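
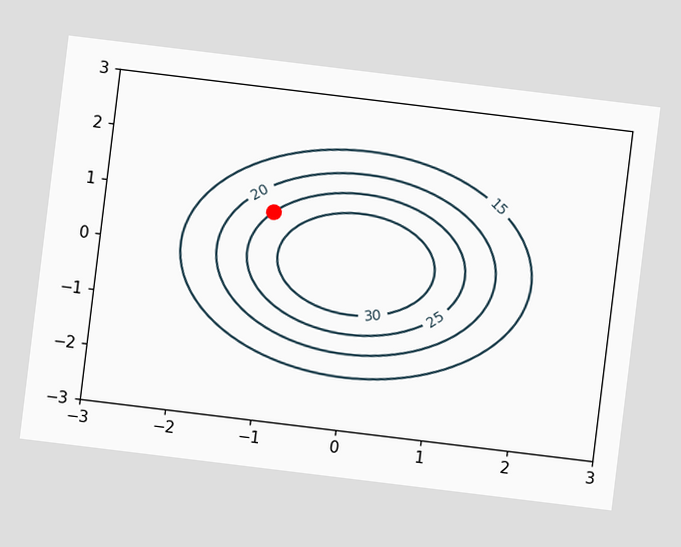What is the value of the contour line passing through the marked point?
25

The chart is tilted about 7° clockwise. The marked point sits on the contour labelled 25.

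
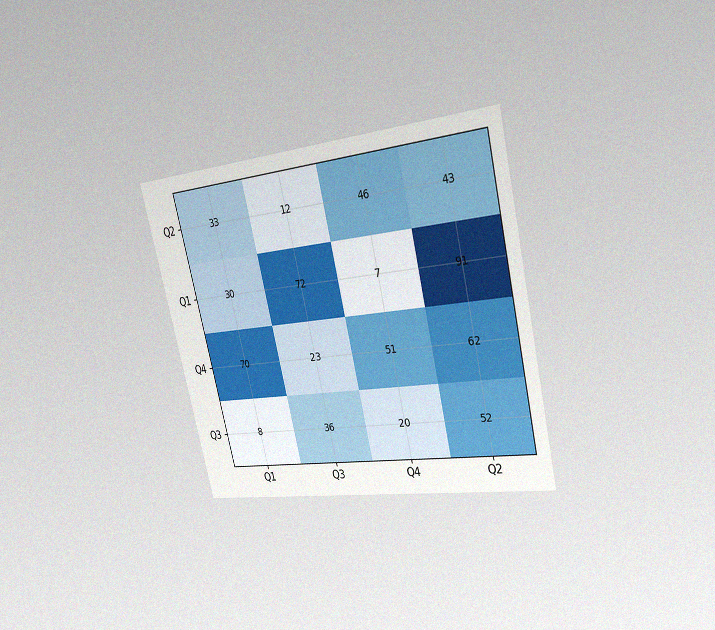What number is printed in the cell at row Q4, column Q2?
The chart is tilted about 14° counter-clockwise and viewed slightly from the right, with some photo noise. The (Q4, Q2) cell reads 62.

62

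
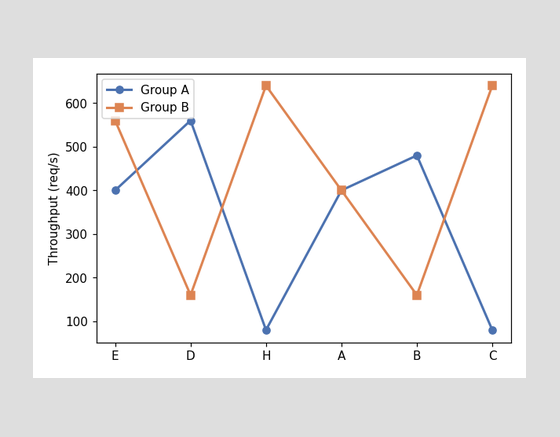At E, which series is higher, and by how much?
Group B, by 160req/s

At E, Group B sits above the other line by 160req/s.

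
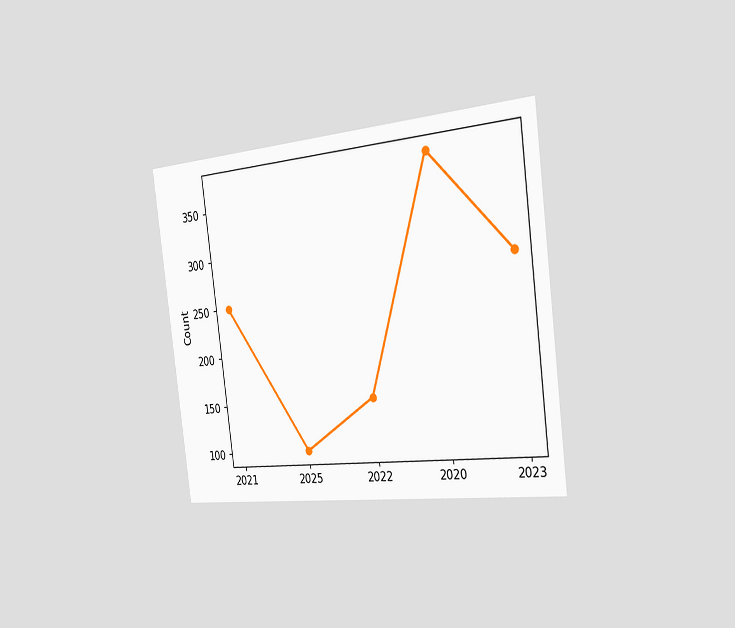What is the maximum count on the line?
The chart is tilted about 7° counter-clockwise and viewed slightly from the right. The highest point is at 2020, and reading across to the y-axis gives 375.

375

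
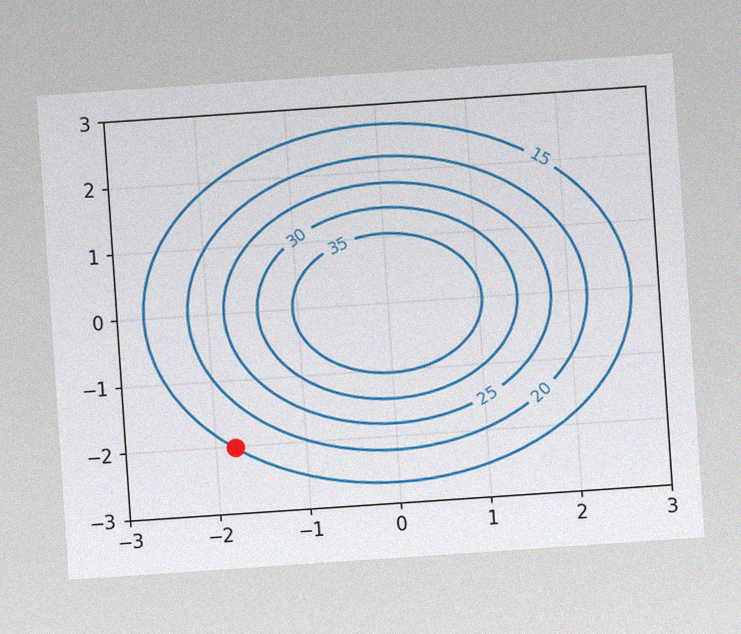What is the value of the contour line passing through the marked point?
The chart is tilted about 4° counter-clockwise, with some photo noise. The marked point sits on the contour labelled 15.

15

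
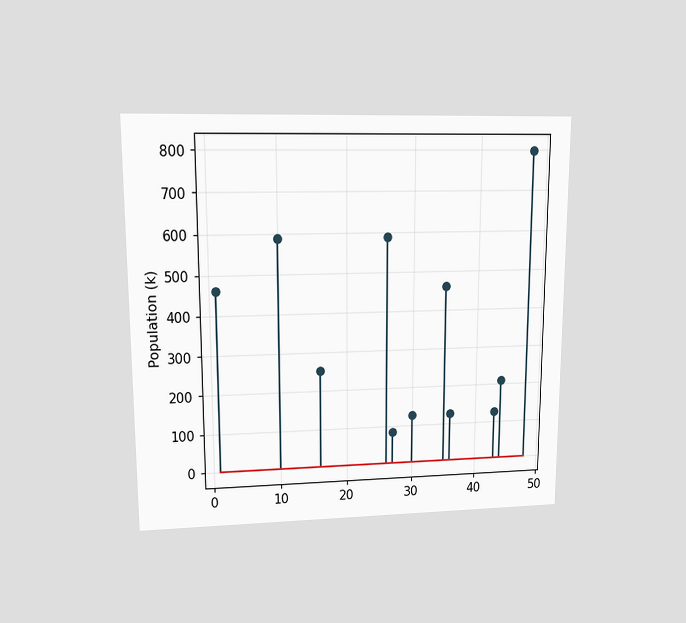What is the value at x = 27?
The chart is viewed at a slight angle. The stem at x=27 reaches 84k.

84k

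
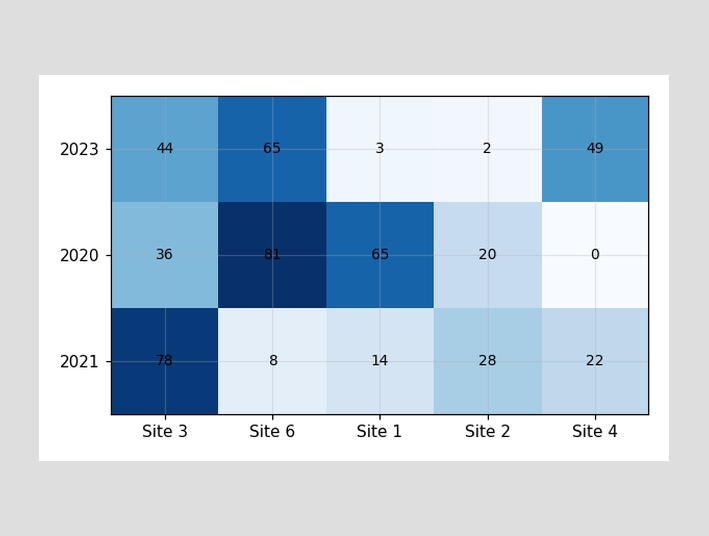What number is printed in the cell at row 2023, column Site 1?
3

The (2023, Site 1) cell reads 3.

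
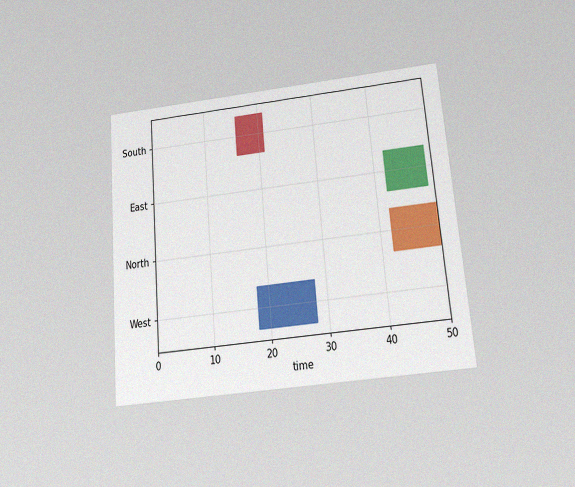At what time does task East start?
The chart is tilted about 5° counter-clockwise and viewed slightly from below, with some photo noise. The East bar begins at t=42.

42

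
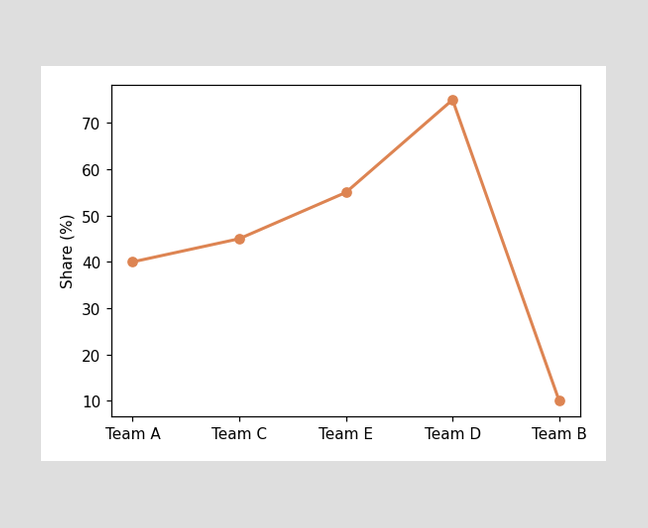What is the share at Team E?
At Team E, the line is at 55%.

55%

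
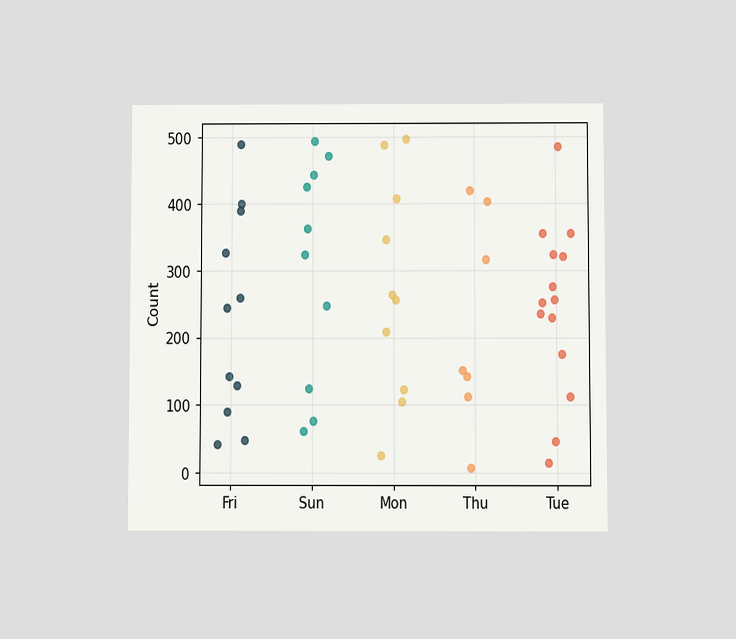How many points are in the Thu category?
The chart is viewed at a slight angle. Counting the markers in the Thu column gives 7.

7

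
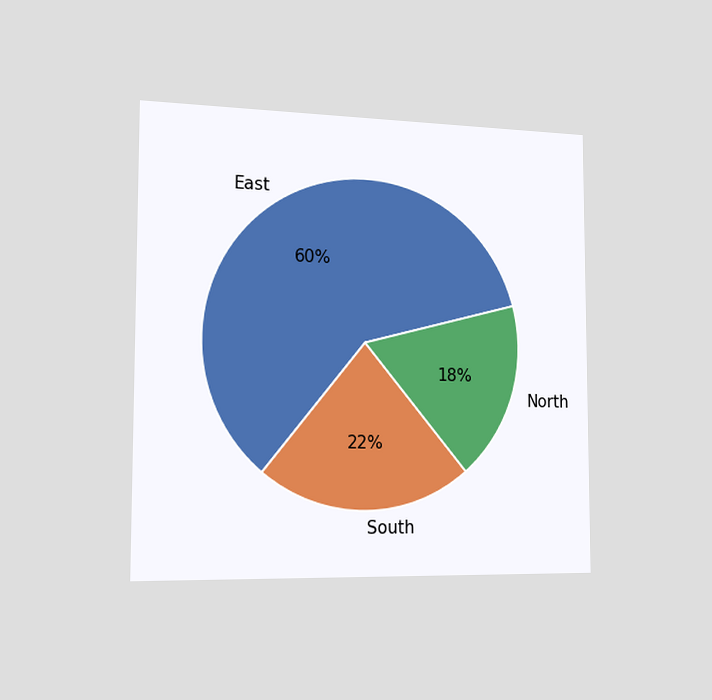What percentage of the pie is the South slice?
22%

The chart is viewed slightly from the left. The South slice takes up 22% of the pie.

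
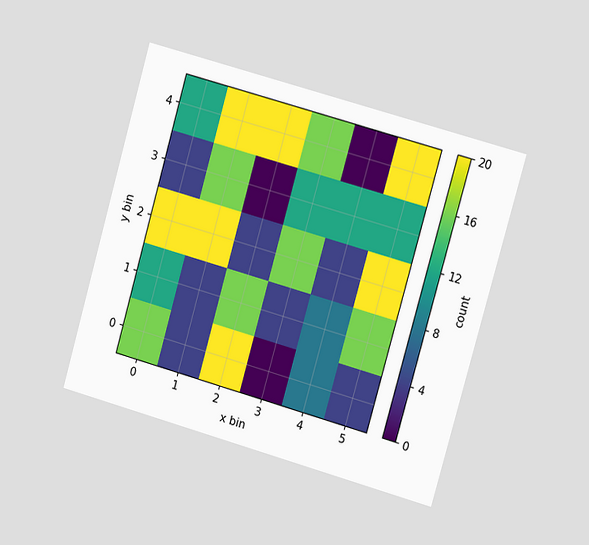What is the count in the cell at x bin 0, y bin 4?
12

The chart is tilted about 16° clockwise and viewed slightly from the right. Matching the cell (0, 4) against the colorbar gives 12.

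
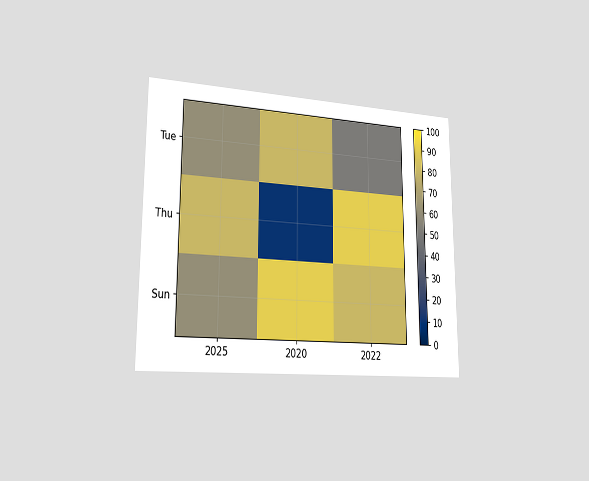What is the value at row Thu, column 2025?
80

The chart is viewed slightly from the left. Matching cell (Thu, 2025) against the colorbar gives 80.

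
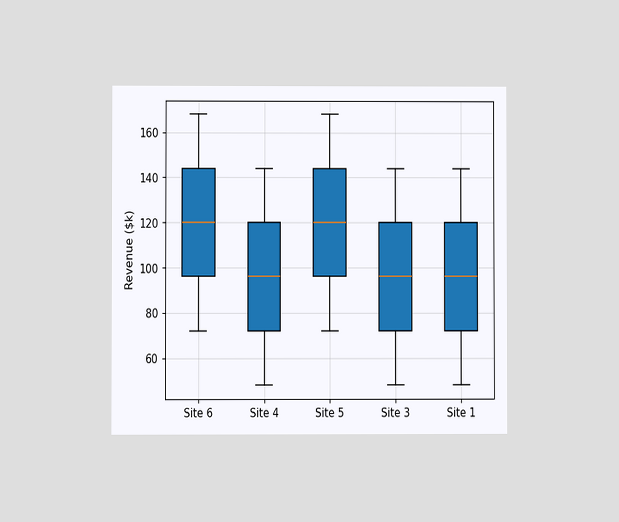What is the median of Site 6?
The chart is viewed at a slight angle. The median line in the Site 6 box sits at $120k.

$120k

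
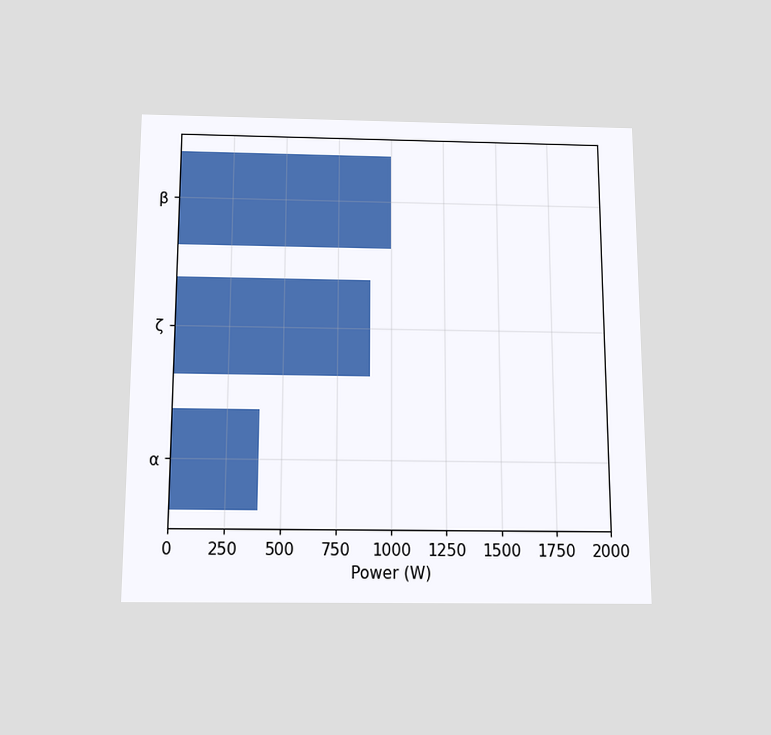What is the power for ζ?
900W

The chart is viewed slightly from below. Reading along the chart's x-axis, the ζ bar reaches 900W.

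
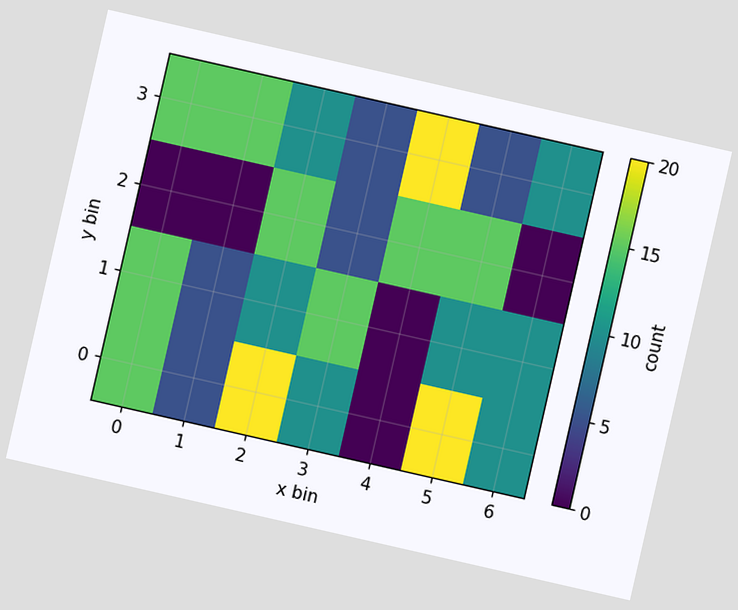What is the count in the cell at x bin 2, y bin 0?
The chart is tilted about 13° clockwise. Matching the cell (2, 0) against the colorbar gives 20.

20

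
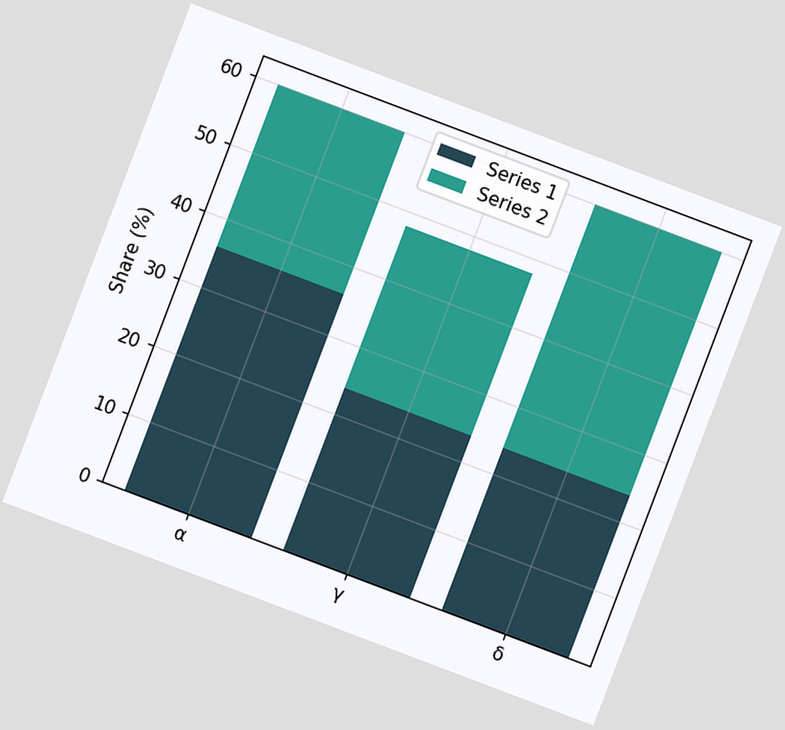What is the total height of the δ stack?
60%

The chart is tilted about 21° clockwise. The δ stack's top reaches 60% on the y-axis.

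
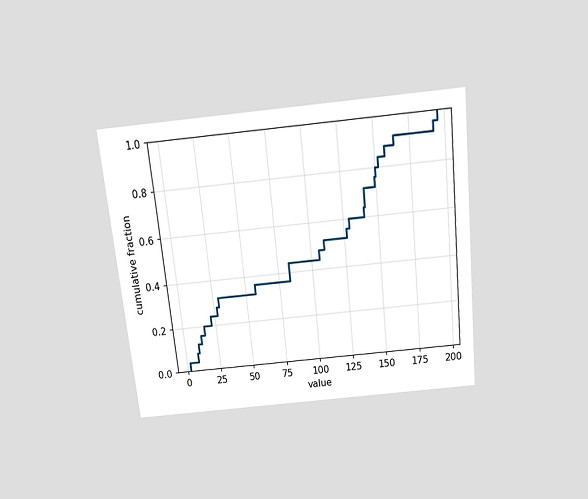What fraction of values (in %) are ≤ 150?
The chart is tilted about 6° counter-clockwise and viewed slightly from above. At x=150 the ECDF step is at 80%.

80%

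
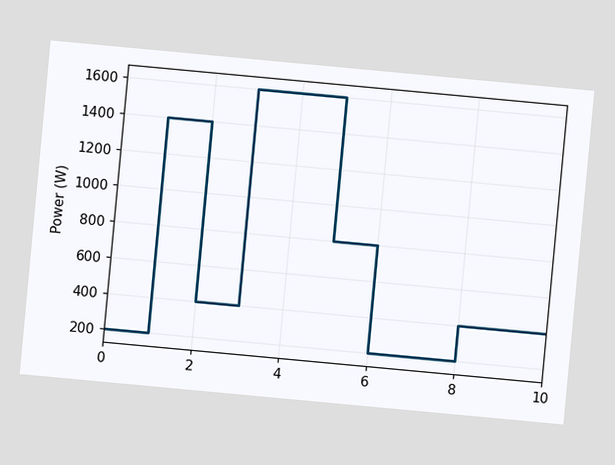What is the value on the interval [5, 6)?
800W

The chart is tilted about 5° clockwise. On [5, 6) the step sits at 800W.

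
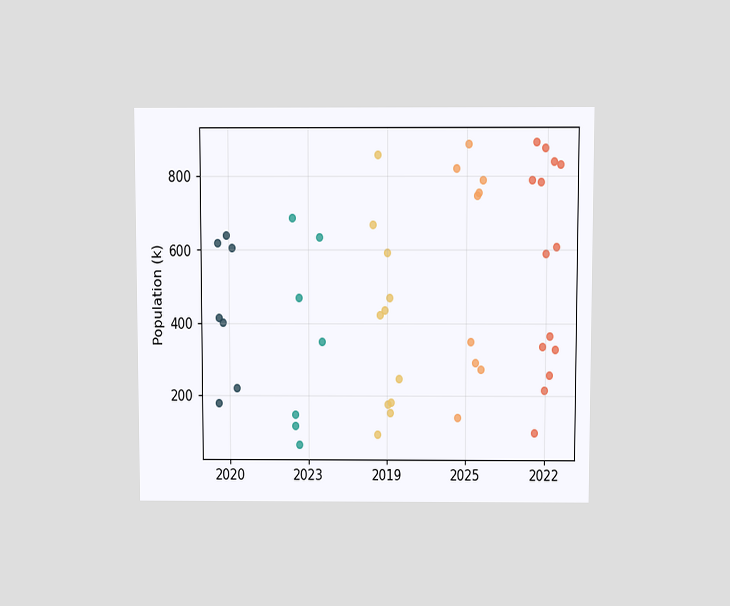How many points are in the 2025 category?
The chart is viewed slightly from above. Counting the markers in the 2025 column gives 9.

9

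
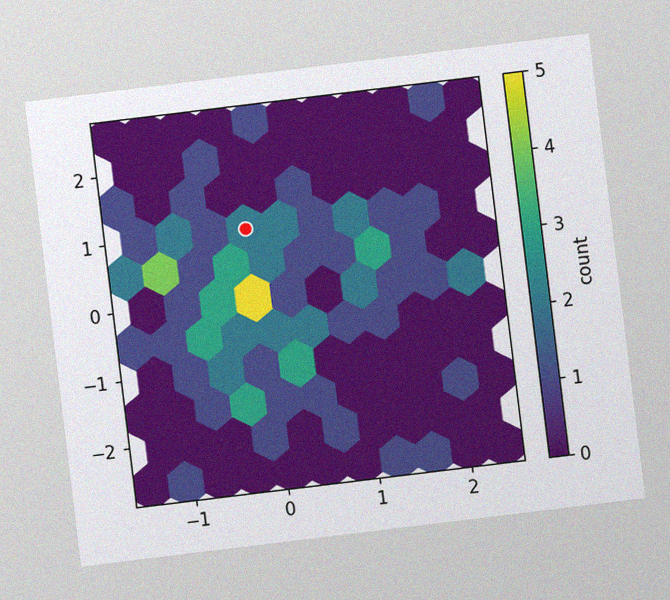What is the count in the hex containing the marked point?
2

The chart is tilted about 7° counter-clockwise, with some photo noise. The marked hex reads 2 on the colorbar.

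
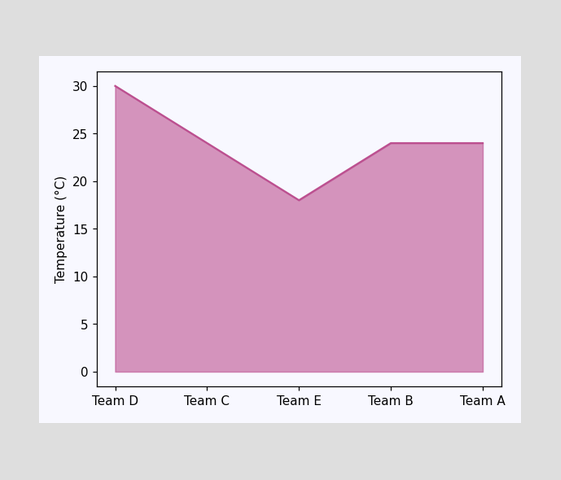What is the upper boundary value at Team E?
At Team E the upper boundary is at 18°C.

18°C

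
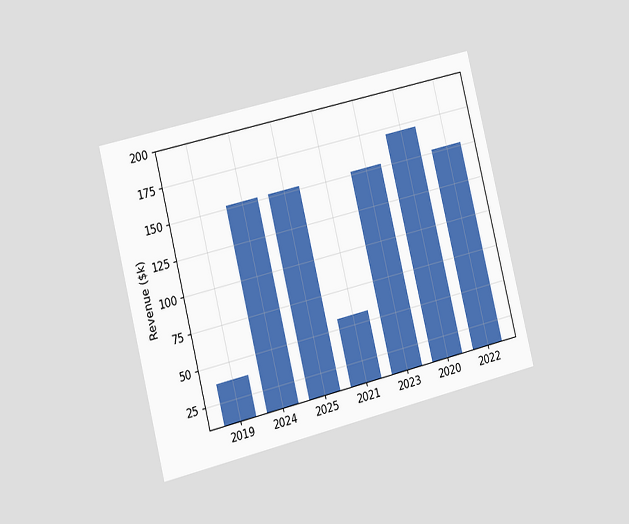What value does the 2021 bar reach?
The chart is tilted about 14° counter-clockwise and viewed slightly from the left. Reading along the chart's y-axis, the 2021 bar reaches $57k.

$57k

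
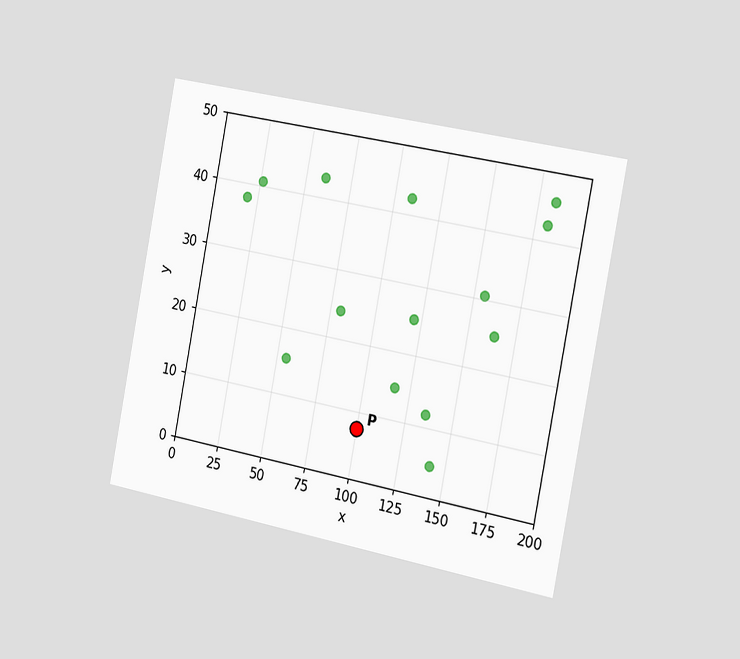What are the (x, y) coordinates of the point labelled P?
(100, 7.5)

The chart is tilted about 11° clockwise and viewed slightly from the right. Following the gridlines from P to each axis, P sits at (100, 7.5).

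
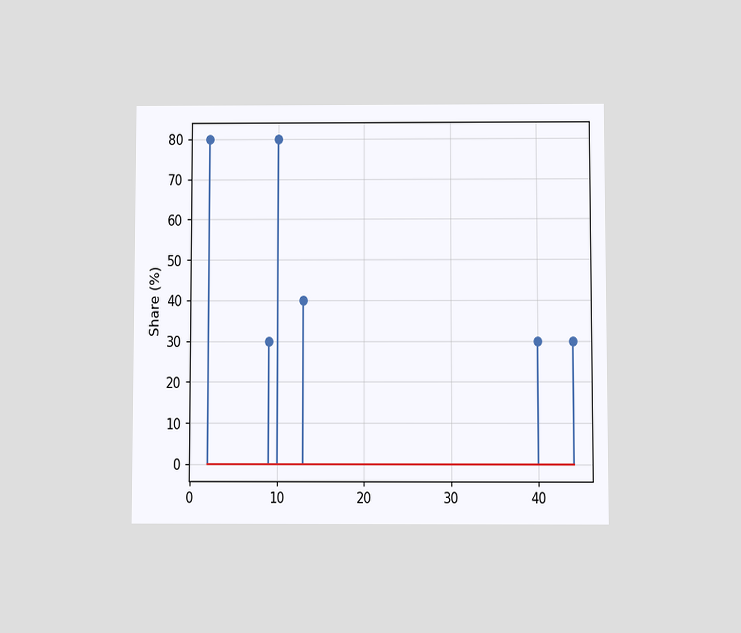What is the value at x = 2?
The chart is viewed slightly from below. The stem at x=2 reaches 80%.

80%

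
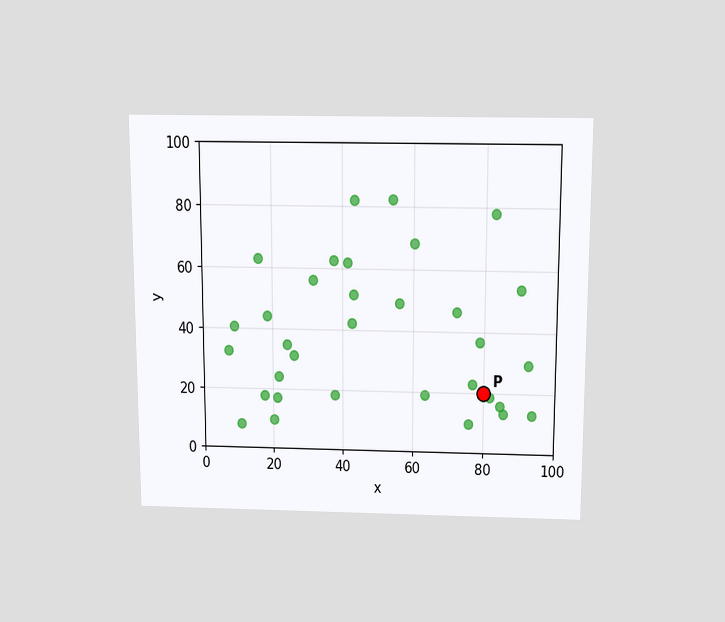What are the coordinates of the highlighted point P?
The chart is viewed slightly from above. Following the gridlines from P to each axis, P sits at (80, 20).

(80, 20)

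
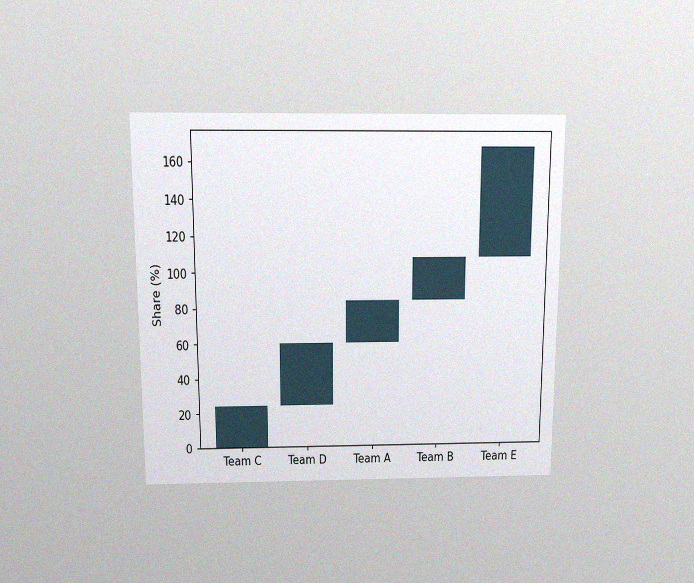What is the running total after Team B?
The chart is viewed slightly from above, with some photo noise. After Team B the running total reaches 108%.

108%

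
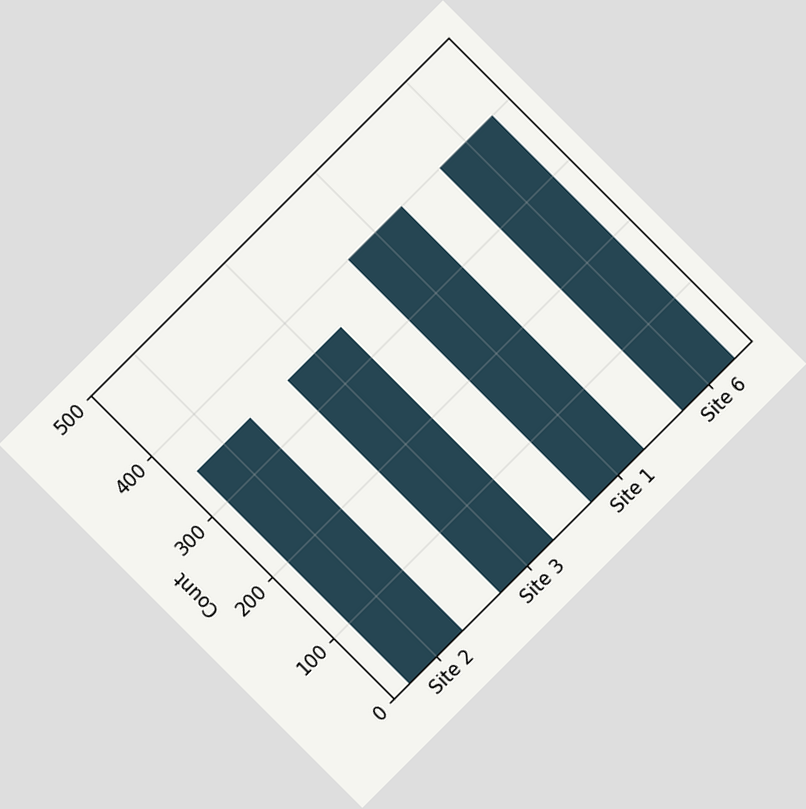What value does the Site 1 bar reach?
The chart is tilted about 45° counter-clockwise. Reading along the chart's y-axis, the Site 1 bar reaches 400.

400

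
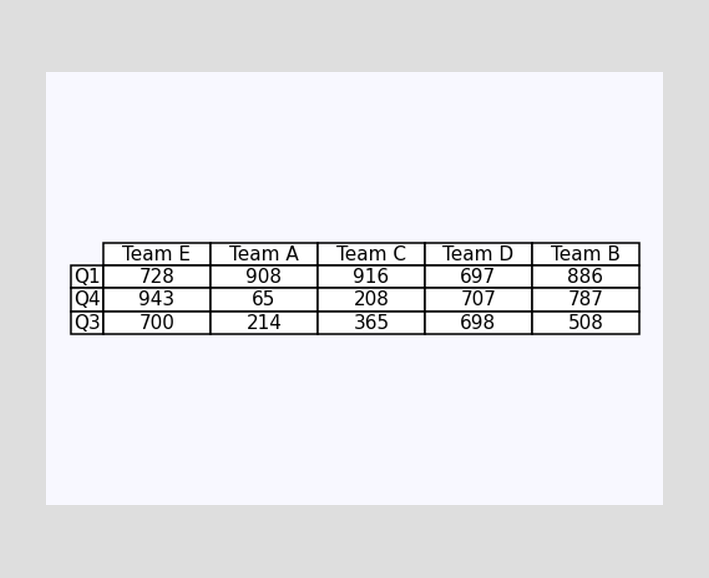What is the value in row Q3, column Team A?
The (Q3, Team A) cell reads 214.

214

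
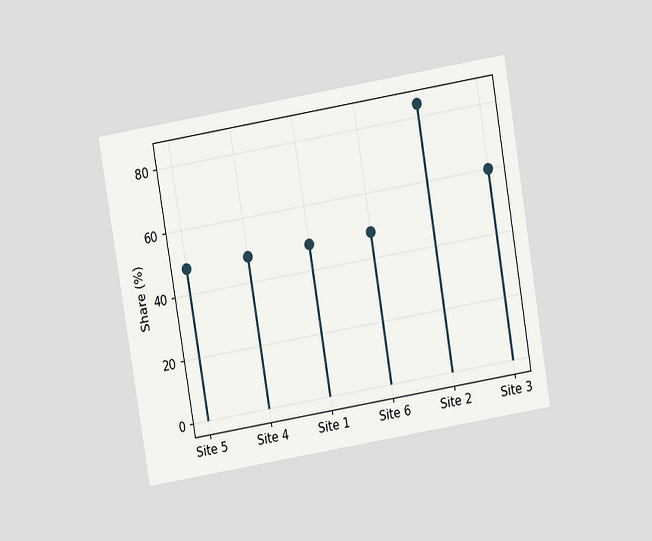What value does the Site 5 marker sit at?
The chart is tilted about 9° counter-clockwise and viewed at a slight angle. The Site 5 marker sits at 48%.

48%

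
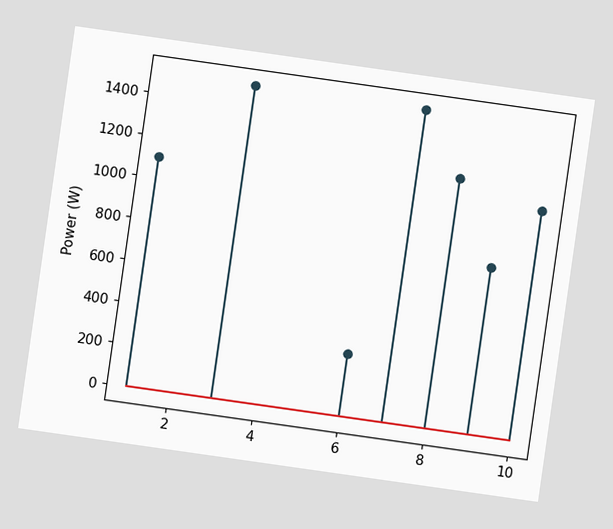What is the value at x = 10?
The chart is tilted about 8° clockwise. The stem at x=10 reaches 1100W.

1100W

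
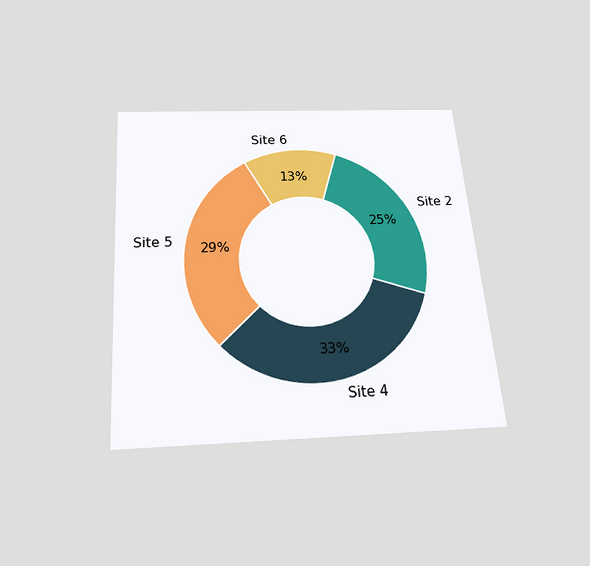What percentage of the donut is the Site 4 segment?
33%

The chart is tilted about 4° counter-clockwise and viewed slightly from below. The Site 4 segment takes up 33% of the ring.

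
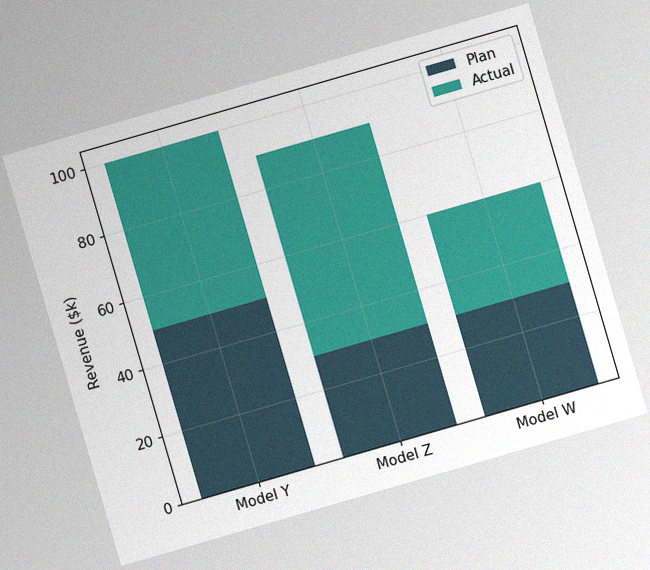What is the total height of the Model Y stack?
$100k

The chart is tilted about 16° counter-clockwise, with some photo noise. The Model Y stack's top reaches $100k on the y-axis.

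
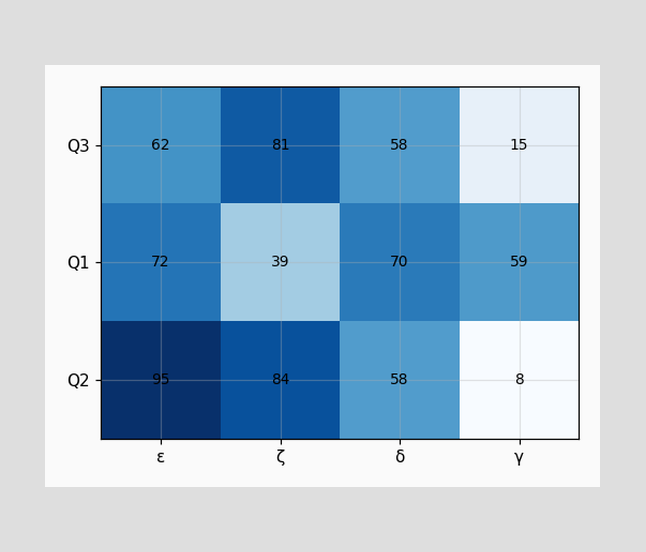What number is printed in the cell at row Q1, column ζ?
The (Q1, ζ) cell reads 39.

39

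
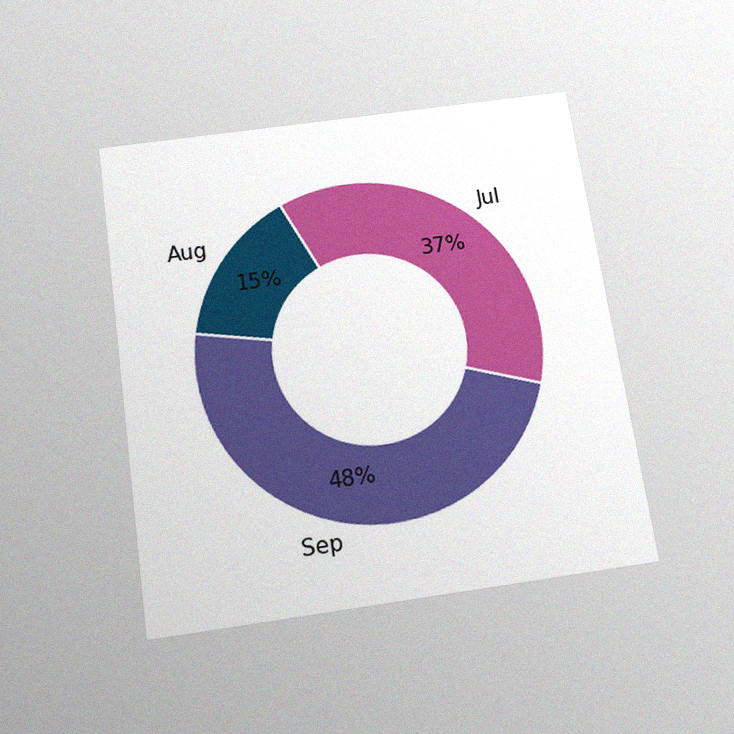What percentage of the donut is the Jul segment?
37%

The chart is tilted about 8° counter-clockwise and viewed slightly from below, with some photo noise. The Jul segment takes up 37% of the ring.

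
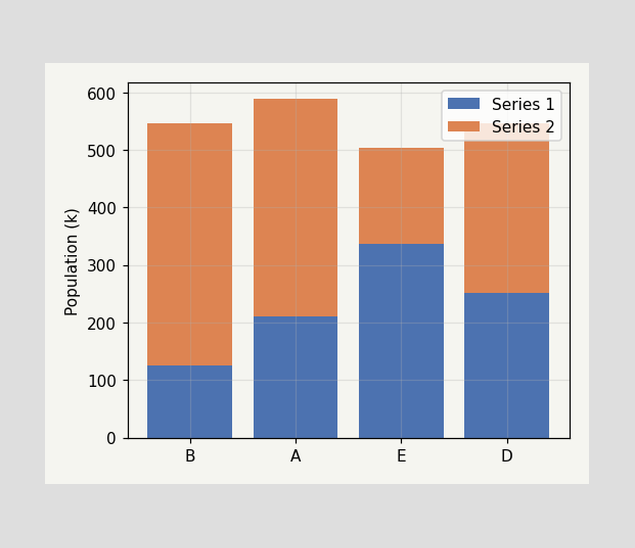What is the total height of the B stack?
The B stack's top reaches 546k on the y-axis.

546k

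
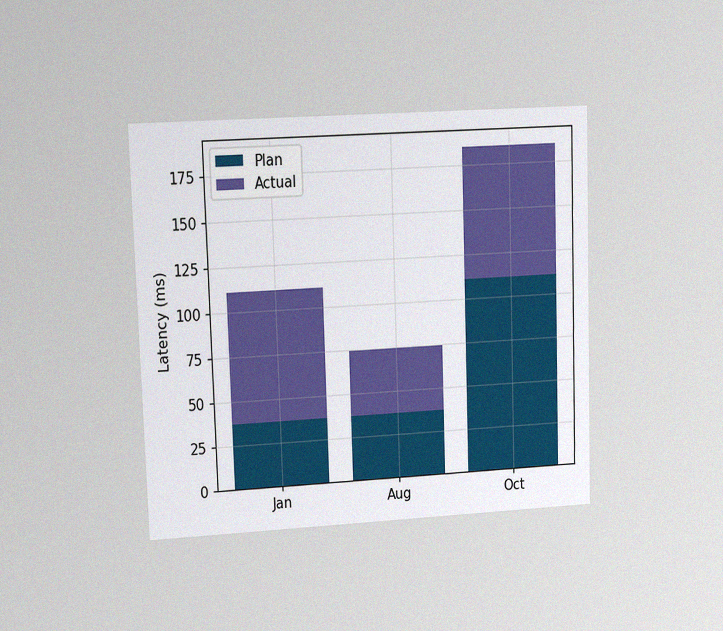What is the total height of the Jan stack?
The chart is viewed at a slight angle, with some photo noise. The Jan stack's top reaches 111ms on the y-axis.

111ms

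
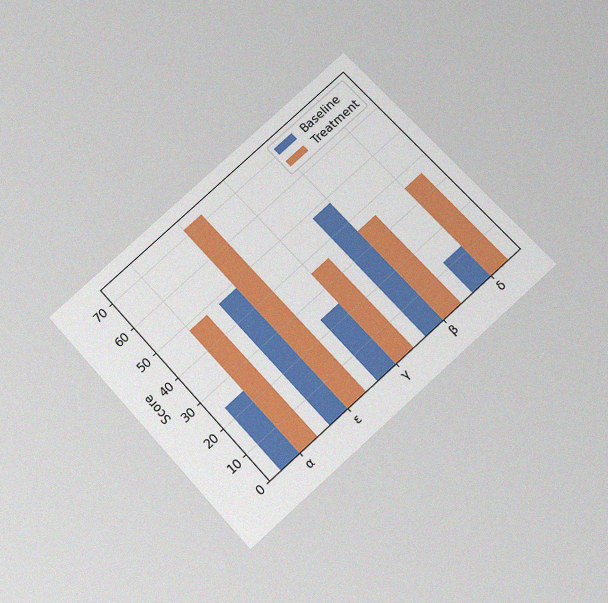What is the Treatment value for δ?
The chart is tilted about 42° counter-clockwise and viewed slightly from below, with some photo noise. The Treatment bar at δ reaches 36 on the y-axis.

36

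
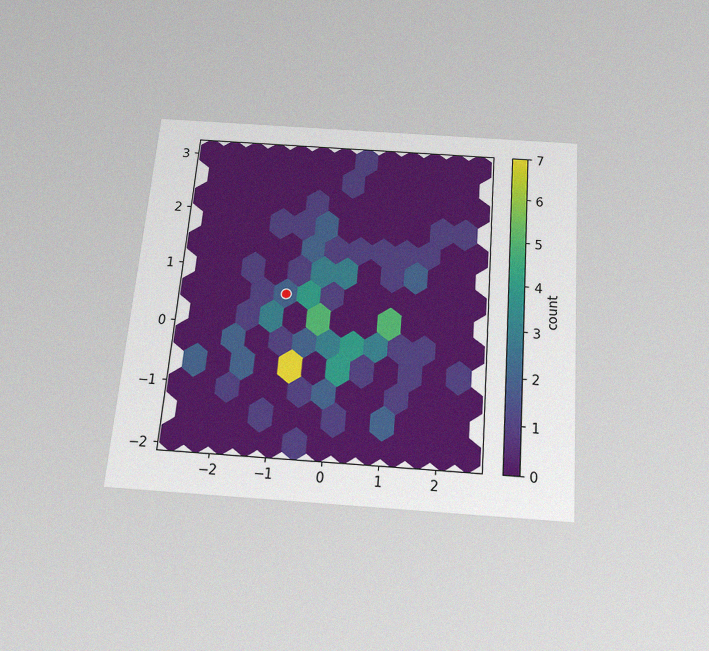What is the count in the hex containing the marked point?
2

The chart is tilted about 5° clockwise and viewed slightly from below, with some photo noise. The marked hex reads 2 on the colorbar.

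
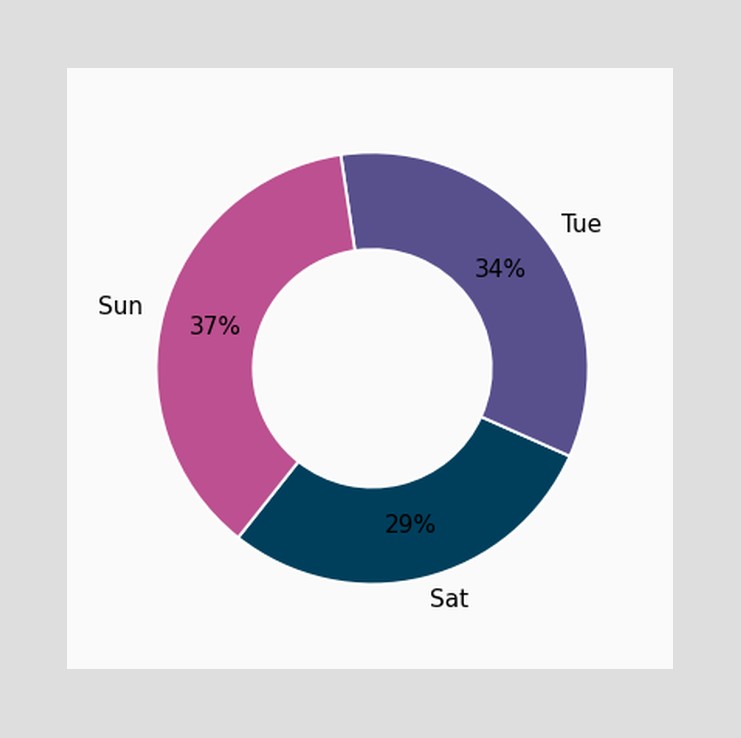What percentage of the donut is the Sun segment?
37%

The Sun segment takes up 37% of the ring.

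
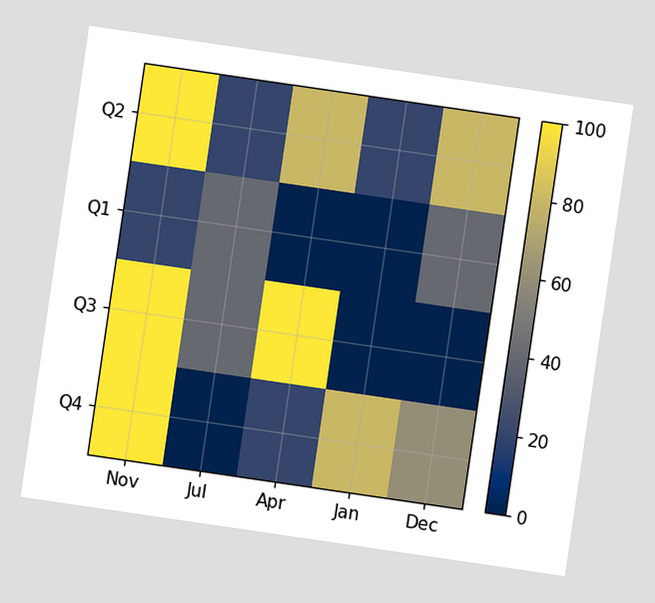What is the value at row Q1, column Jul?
40

The chart is tilted about 8° clockwise. Matching cell (Q1, Jul) against the colorbar gives 40.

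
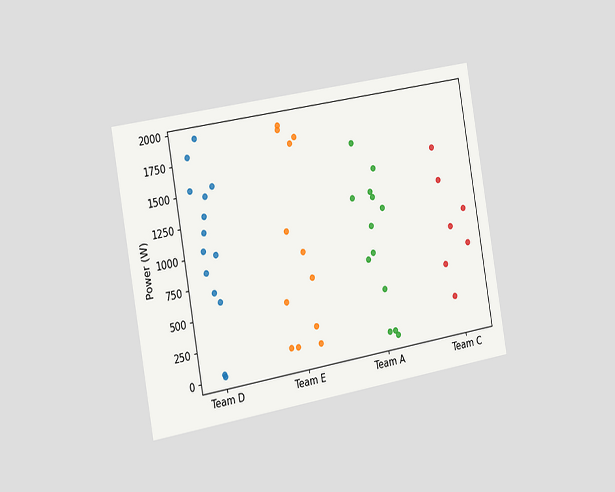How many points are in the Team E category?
12

The chart is tilted about 10° counter-clockwise and viewed slightly from the left. Counting the markers in the Team E column gives 12.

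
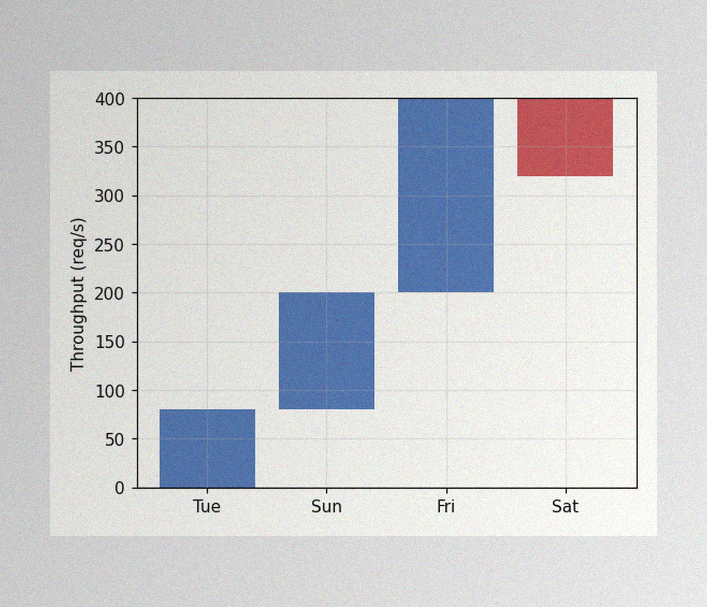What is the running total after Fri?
The image has some photo noise and uneven lighting. After Fri the running total reaches 400req/s.

400req/s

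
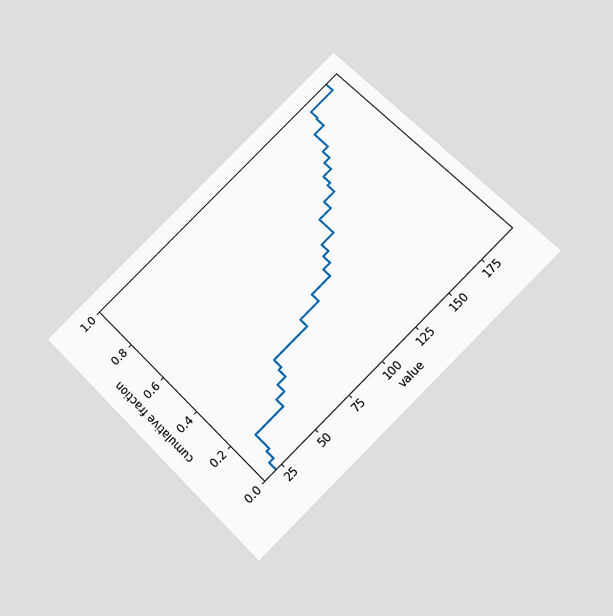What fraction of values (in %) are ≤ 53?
The chart is tilted about 45° counter-clockwise and viewed slightly from below. At x=53 the ECDF step is at 24%.

24%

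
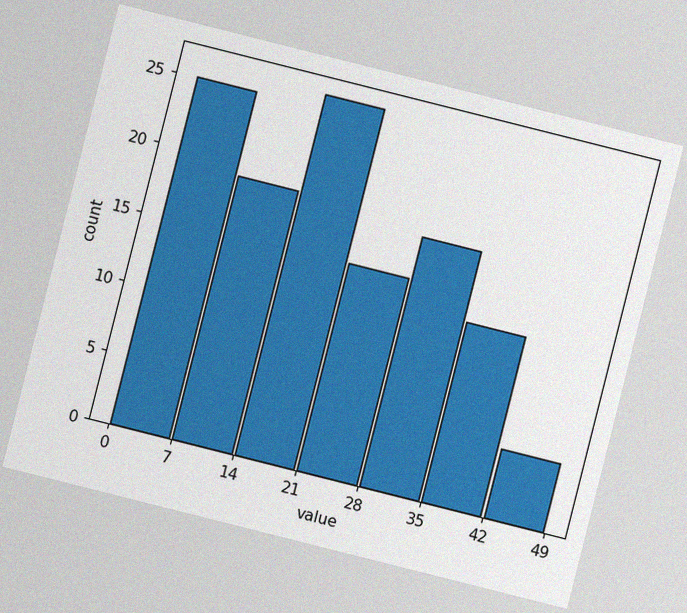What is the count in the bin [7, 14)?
19

The chart is tilted about 14° clockwise, with some photo noise. The [7, 14) bin has height 19.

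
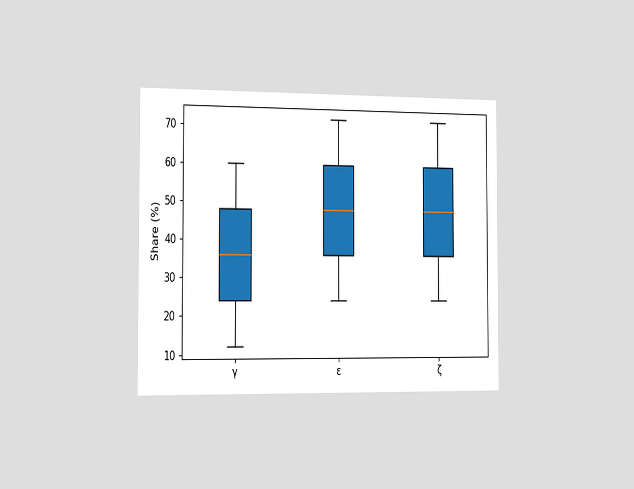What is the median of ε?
48%

The chart is viewed slightly from the left. The median line in the ε box sits at 48%.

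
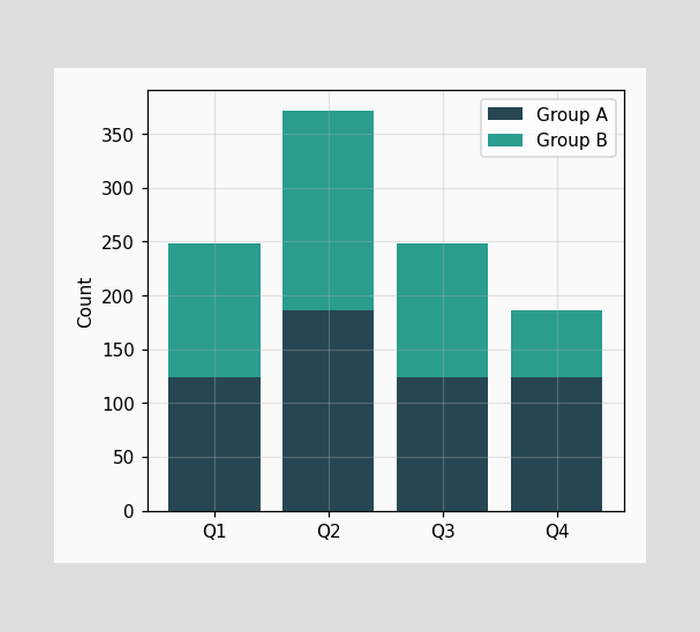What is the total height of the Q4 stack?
The Q4 stack's top reaches 186 on the y-axis.

186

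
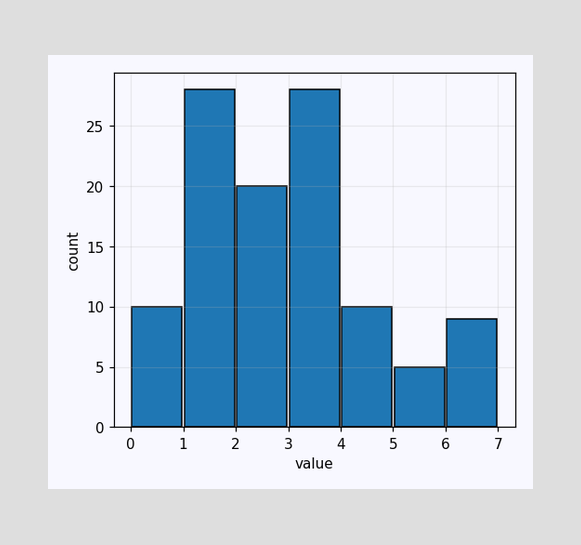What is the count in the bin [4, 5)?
The [4, 5) bin has height 10.

10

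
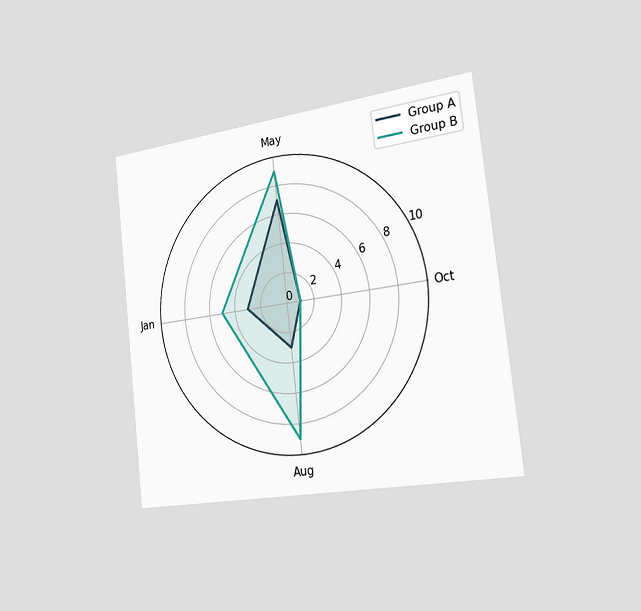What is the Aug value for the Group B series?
9

The chart is tilted about 6° counter-clockwise and viewed slightly from the right. On the Aug axis, Group B reaches 9.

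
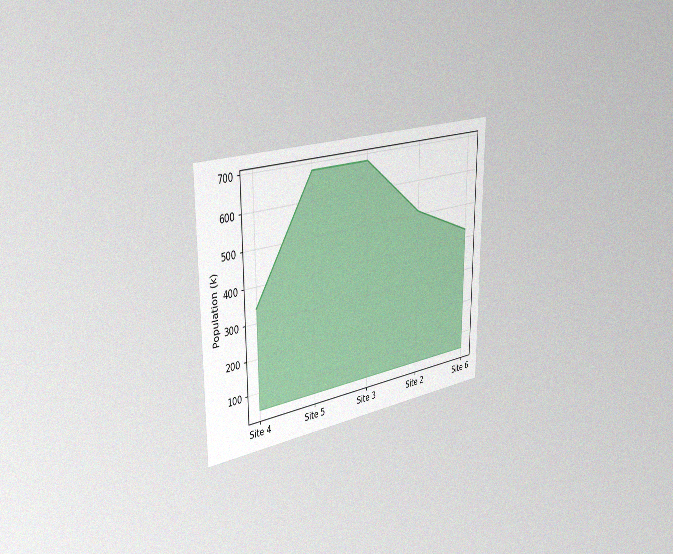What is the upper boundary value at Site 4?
The chart is viewed slightly from the left, with some photo noise. At Site 4 the upper boundary is at 340k.

340k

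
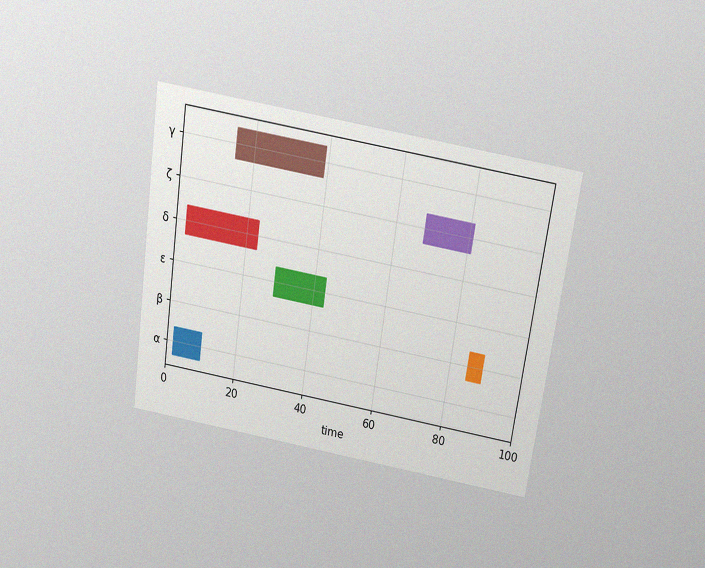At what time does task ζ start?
68

The chart is tilted about 8° clockwise and viewed slightly from above, with some photo noise. The ζ bar begins at t=68.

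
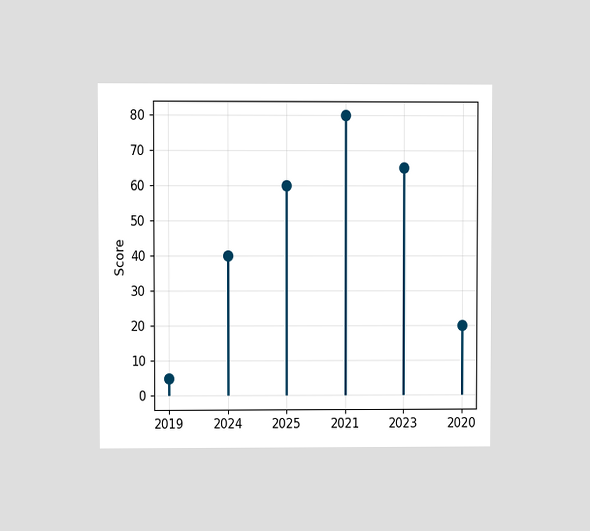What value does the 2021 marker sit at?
80

The chart is viewed at a slight angle. The 2021 marker sits at 80.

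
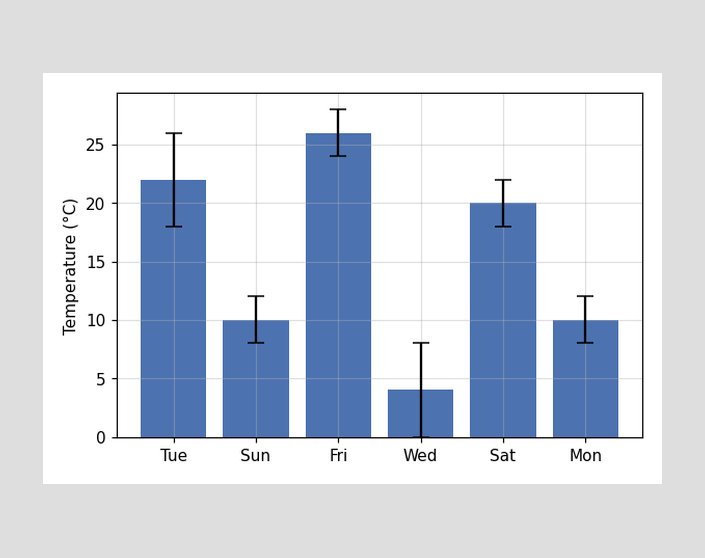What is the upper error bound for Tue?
26°C

The Tue bar's upper whisker reaches 26°C.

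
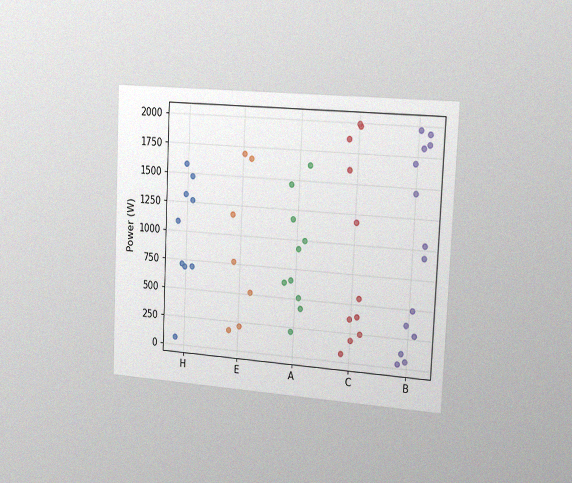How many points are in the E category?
7

The chart is tilted about 3° clockwise and viewed slightly from the right, with some photo noise. Counting the markers in the E column gives 7.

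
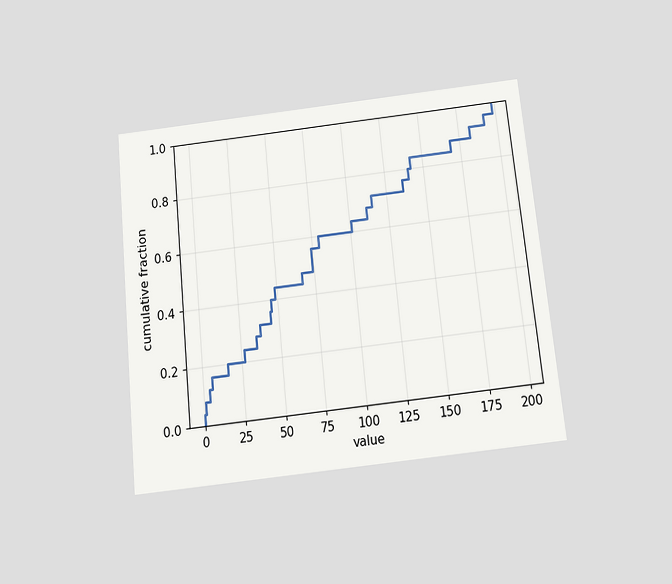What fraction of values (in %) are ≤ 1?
The chart is tilted about 6° counter-clockwise and viewed slightly from below. At x=1 the ECDF step is at 8%.

8%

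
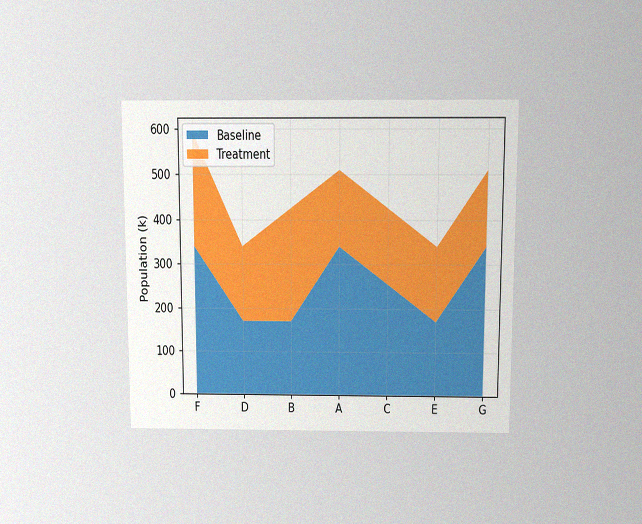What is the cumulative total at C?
The chart is viewed slightly from above, with some photo noise. The stacked total at C reaches 425k.

425k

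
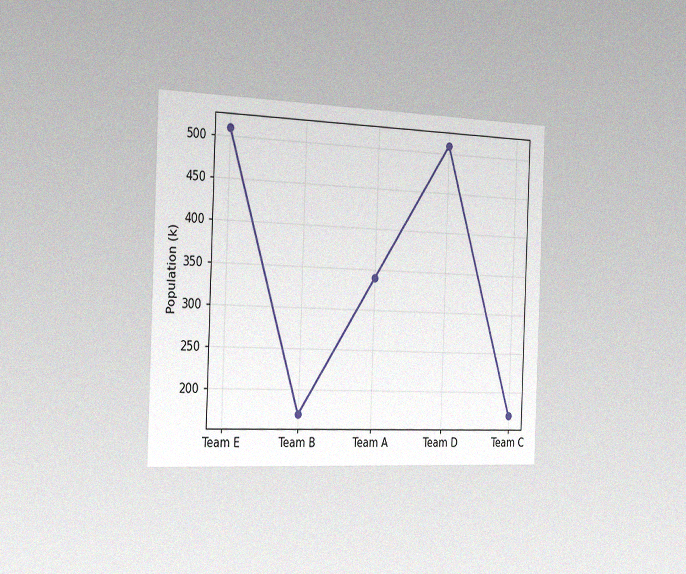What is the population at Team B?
The chart is tilted about 2° clockwise and viewed slightly from the left, with some photo noise. At Team B, the line is at 170k.

170k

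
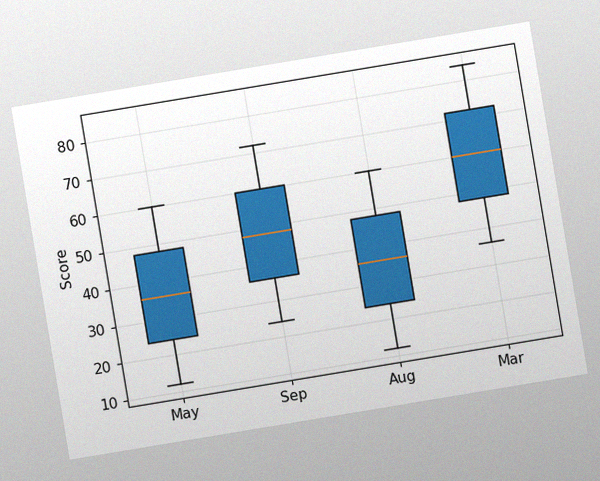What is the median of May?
The chart is tilted about 9° counter-clockwise, with some photo noise. The median line in the May box sits at 36.

36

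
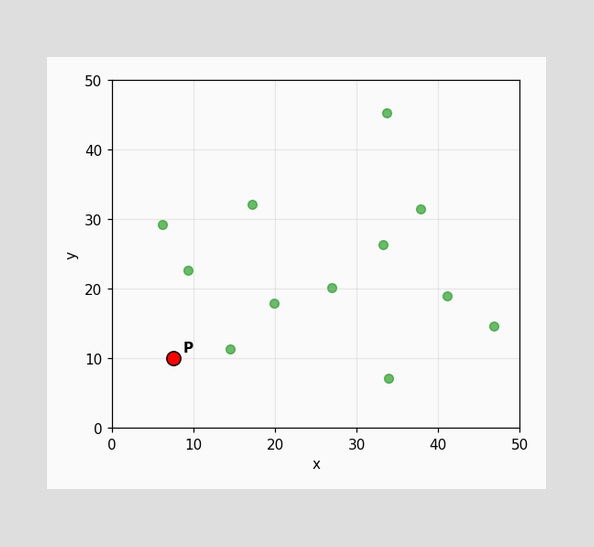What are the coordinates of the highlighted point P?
(7.5, 10)

Following the gridlines from P to each axis, P sits at (7.5, 10).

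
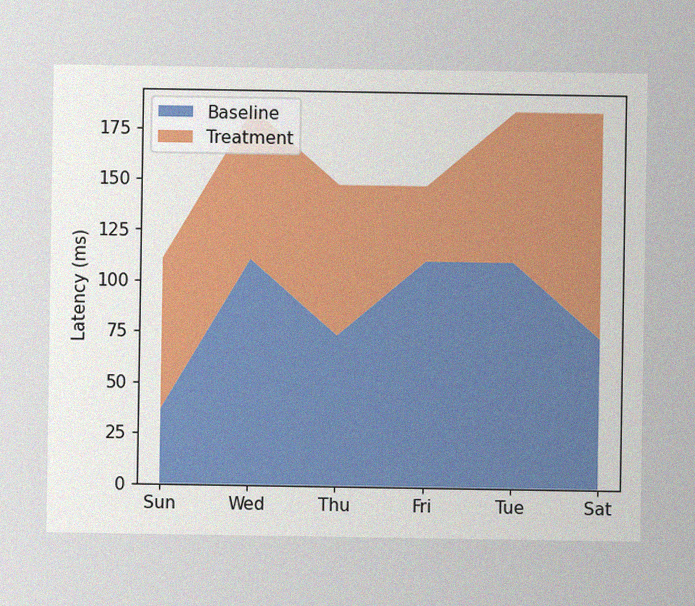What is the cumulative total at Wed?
185ms

The image has some photo noise and uneven lighting. The stacked total at Wed reaches 185ms.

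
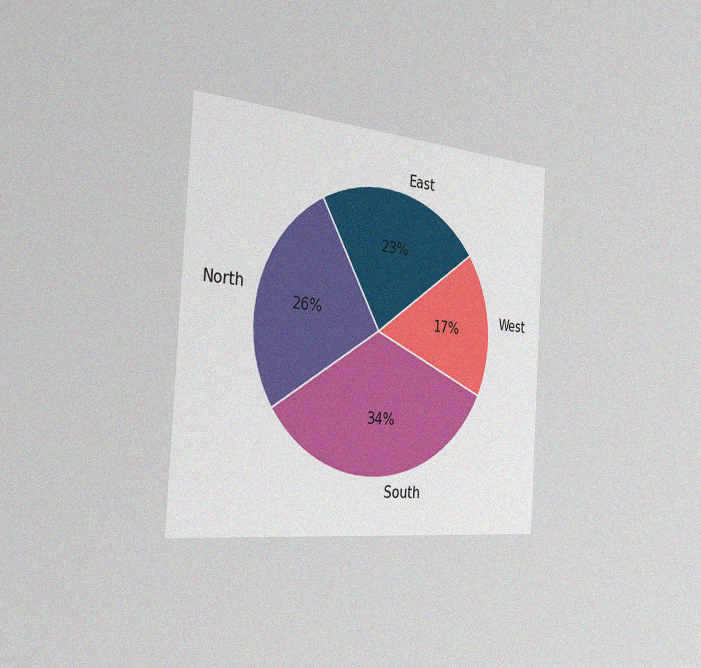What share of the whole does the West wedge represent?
The chart is tilted about 4° clockwise and viewed slightly from the left, with some photo noise. The West slice takes up 17% of the pie.

17%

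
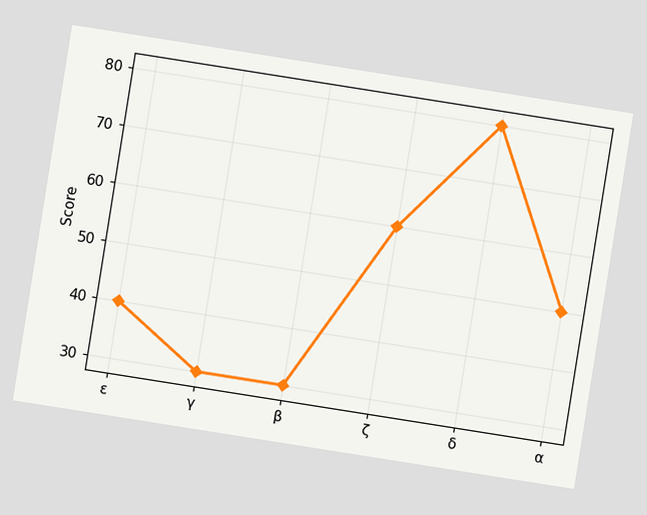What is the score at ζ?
The chart is tilted about 9° clockwise. At ζ, the line is at 60.

60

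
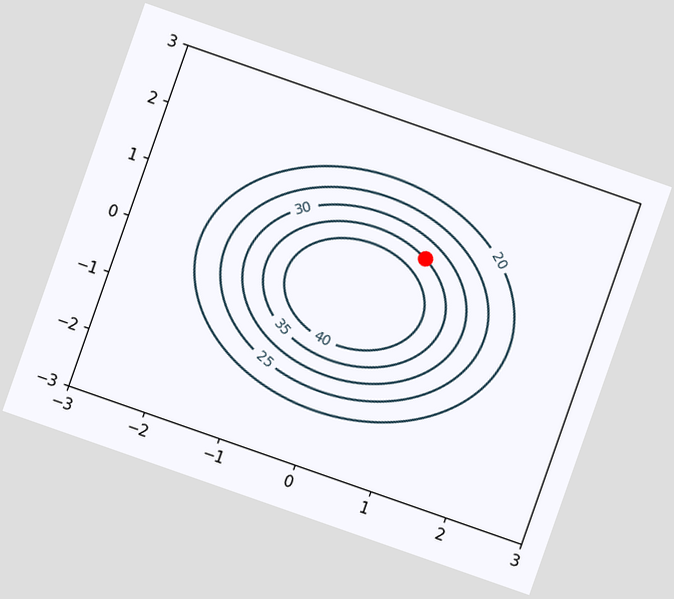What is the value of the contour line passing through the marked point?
The chart is tilted about 19° clockwise. The marked point sits on the contour labelled 35.

35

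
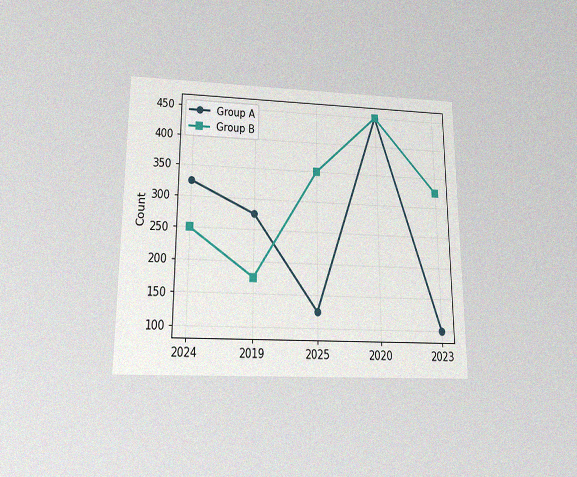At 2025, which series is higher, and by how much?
Group B, by 225

The chart is viewed slightly from below, with some photo noise. At 2025, Group B sits above the other line by 225.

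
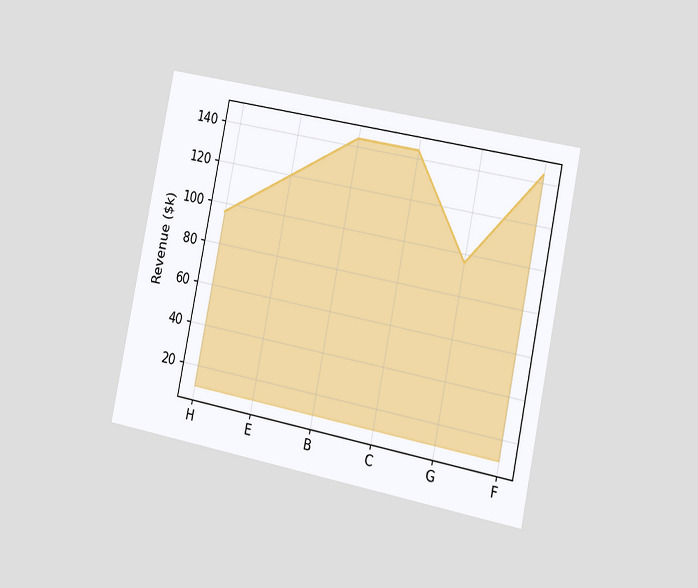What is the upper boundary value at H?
The chart is tilted about 11° clockwise and viewed slightly from the right. At H the upper boundary is at $96k.

$96k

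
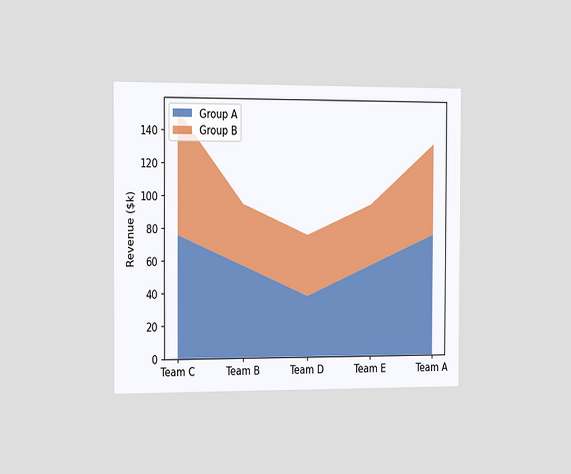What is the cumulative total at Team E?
The chart is viewed slightly from the left. The stacked total at Team E reaches $95k.

$95k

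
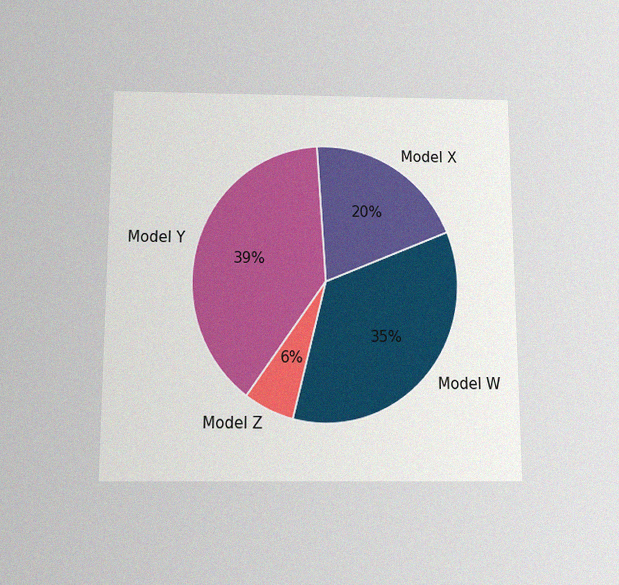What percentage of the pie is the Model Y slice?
The chart is viewed slightly from below, with some photo noise. The Model Y slice takes up 39% of the pie.

39%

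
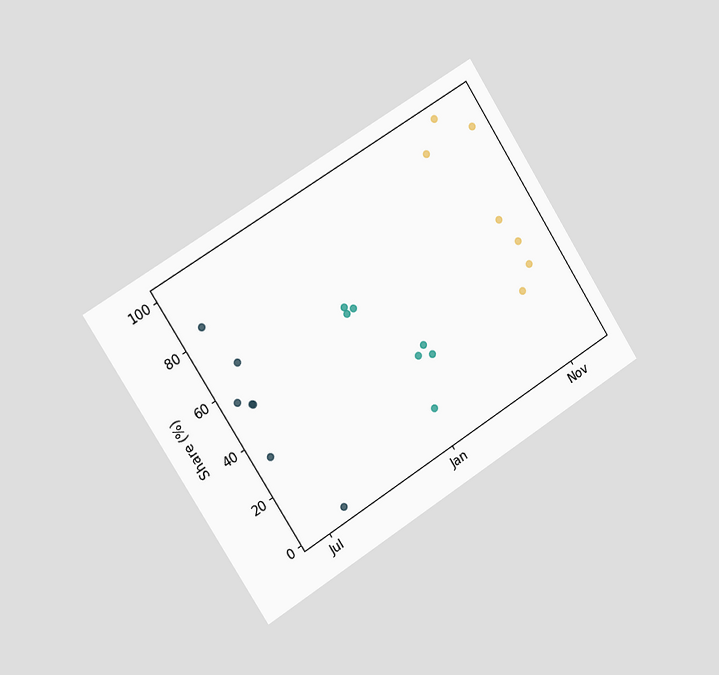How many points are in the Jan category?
7

The chart is tilted about 32° counter-clockwise and viewed slightly from the left. Counting the markers in the Jan column gives 7.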